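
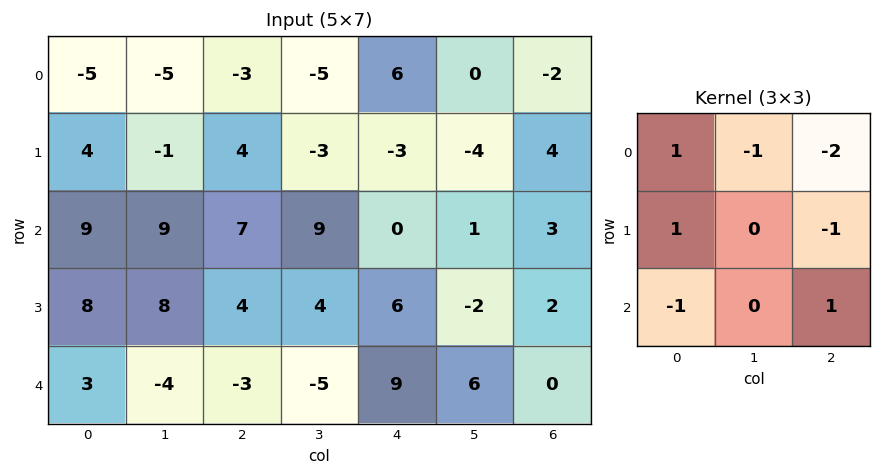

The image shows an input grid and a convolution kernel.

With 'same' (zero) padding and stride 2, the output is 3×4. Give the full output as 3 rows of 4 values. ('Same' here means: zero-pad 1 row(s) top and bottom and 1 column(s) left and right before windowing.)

Output[0,0]: The receptive field on the zero-padded input at this output position is [0 0 0 / 0 -5 -5 / 0 4 -1]. Elementwise product with the kernel and sum: 0·1 + 0·-1 + 0·-2 + 0·1 + -5·-1 + 0·-1 + -1·1.
Output[0,1]: The receptive field on the zero-padded input at this output position is [0 0 0 / -5 -3 -5 / -1 4 -3]. Elementwise product with the kernel and sum: 0·1 + 0·-1 + 0·-2 + -5·1 + -5·-1 + -1·-1 + -3·1.

4 -2 -6 4
-3 -3 10 -5
-20 -3 -9 2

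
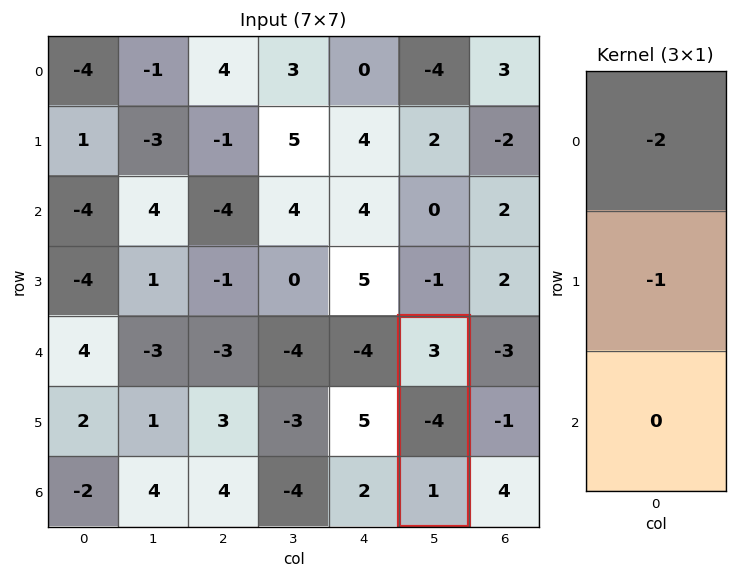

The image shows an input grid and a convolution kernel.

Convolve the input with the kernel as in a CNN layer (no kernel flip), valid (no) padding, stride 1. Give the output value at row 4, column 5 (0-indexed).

The receptive field on the input at this output position is [3 / -4 / 1]. Elementwise product with the kernel and sum: 3·-2 + -4·-1.

-2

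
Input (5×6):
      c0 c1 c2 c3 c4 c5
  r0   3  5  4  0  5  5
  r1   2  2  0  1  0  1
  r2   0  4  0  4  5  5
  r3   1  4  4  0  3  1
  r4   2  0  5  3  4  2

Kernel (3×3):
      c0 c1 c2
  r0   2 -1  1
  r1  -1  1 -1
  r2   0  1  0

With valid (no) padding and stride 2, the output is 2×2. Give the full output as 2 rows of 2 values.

Output[0,0]: The receptive field on the input at this output position is [3 5 4 / 2 2 0 / 0 4 0]. Elementwise product with the kernel and sum: 3·2 + 5·-1 + 4·1 + 2·-1 + 2·1 + 0·-1 + 4·1.
Output[0,1]: The receptive field on the input at this output position is [4 0 5 / 0 1 0 / 0 4 5]. Elementwise product with the kernel and sum: 4·2 + 0·-1 + 5·1 + 0·-1 + 1·1 + 0·-1 + 4·1.

9 18
-5 -3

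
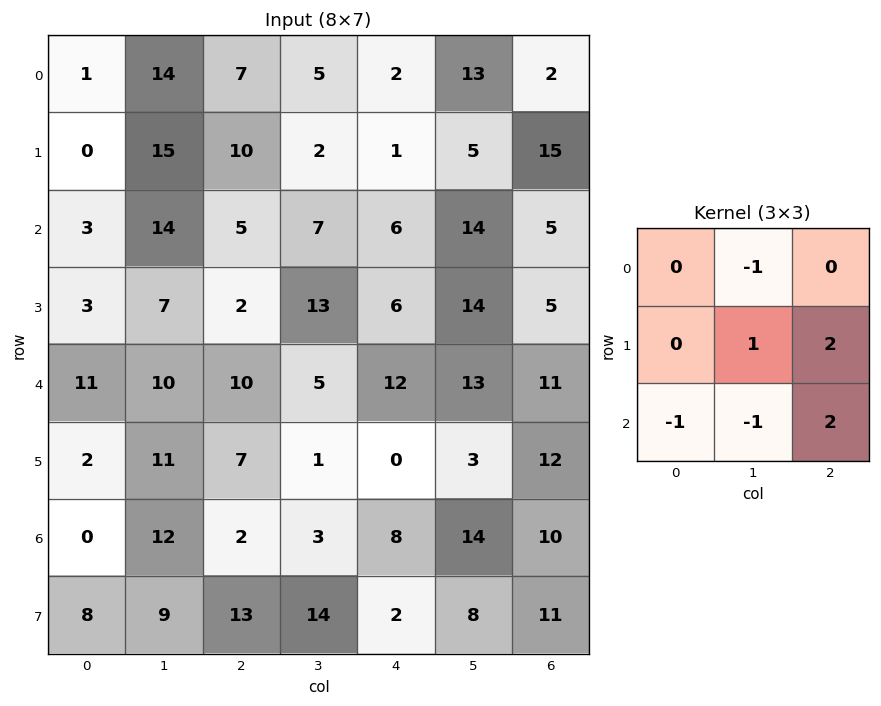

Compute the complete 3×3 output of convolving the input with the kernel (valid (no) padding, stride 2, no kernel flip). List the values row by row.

14 -1 12
-4 27 7
7 7 12

Output[0,0]: The receptive field on the input at this output position is [1 14 7 / 0 15 10 / 3 14 5]. Elementwise product with the kernel and sum: 14·-1 + 15·1 + 10·2 + 3·-1 + 14·-1 + 5·2.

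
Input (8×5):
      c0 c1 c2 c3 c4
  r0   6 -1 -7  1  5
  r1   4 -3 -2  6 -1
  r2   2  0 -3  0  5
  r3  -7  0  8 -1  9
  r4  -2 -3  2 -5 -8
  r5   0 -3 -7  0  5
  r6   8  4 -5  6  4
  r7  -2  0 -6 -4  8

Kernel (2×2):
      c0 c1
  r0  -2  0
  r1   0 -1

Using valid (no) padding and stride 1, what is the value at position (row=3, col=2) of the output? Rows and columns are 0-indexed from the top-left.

The receptive field on the input at this output position is [8 -1 / 2 -5]. Elementwise product with the kernel and sum: 8·-2 + -5·-1.

-11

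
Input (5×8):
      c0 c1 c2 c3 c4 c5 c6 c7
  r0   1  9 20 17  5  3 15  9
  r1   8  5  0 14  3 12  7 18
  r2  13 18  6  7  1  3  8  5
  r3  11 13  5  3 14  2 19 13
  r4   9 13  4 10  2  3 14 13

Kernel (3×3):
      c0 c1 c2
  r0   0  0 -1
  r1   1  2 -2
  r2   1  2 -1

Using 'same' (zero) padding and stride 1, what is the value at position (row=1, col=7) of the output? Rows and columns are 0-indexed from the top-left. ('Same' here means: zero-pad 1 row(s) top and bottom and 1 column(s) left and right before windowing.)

The receptive field on the zero-padded input at this output position is [15 9 0 / 7 18 0 / 8 5 0]. Elementwise product with the kernel and sum: 0·-1 + 7·1 + 18·2 + 0·-2 + 8·1 + 5·2 + 0·-1.

61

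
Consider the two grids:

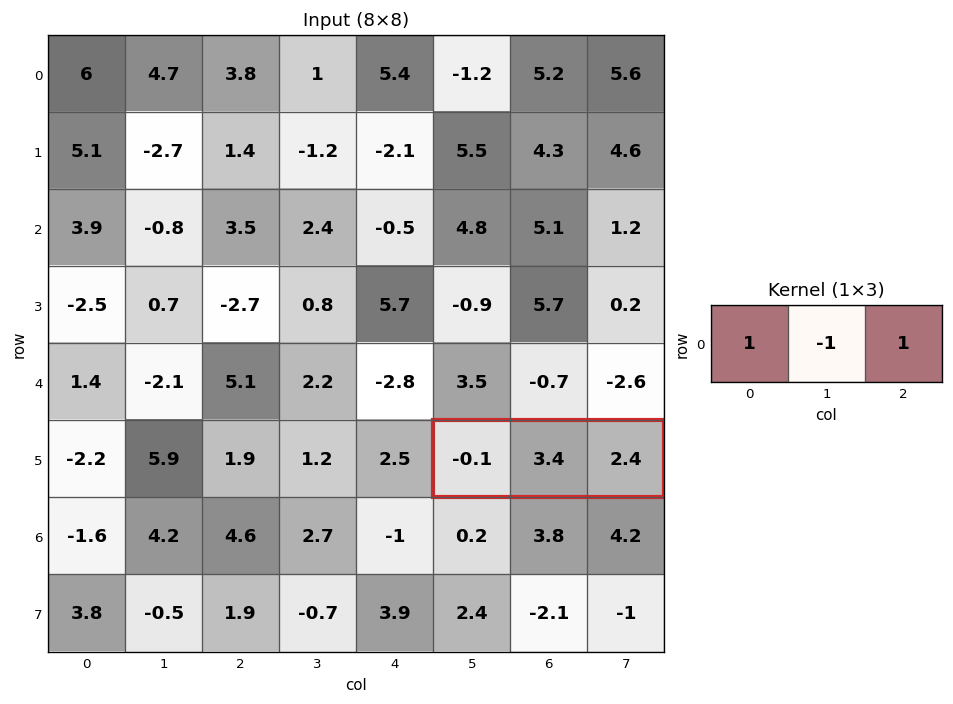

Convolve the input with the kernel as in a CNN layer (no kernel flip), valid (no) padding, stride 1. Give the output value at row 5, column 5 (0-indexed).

-1.1

The receptive field on the input at this output position is [-0.1 3.4 2.4]. Elementwise product with the kernel and sum: -0.1·1 + 3.4·-1 + 2.4·1.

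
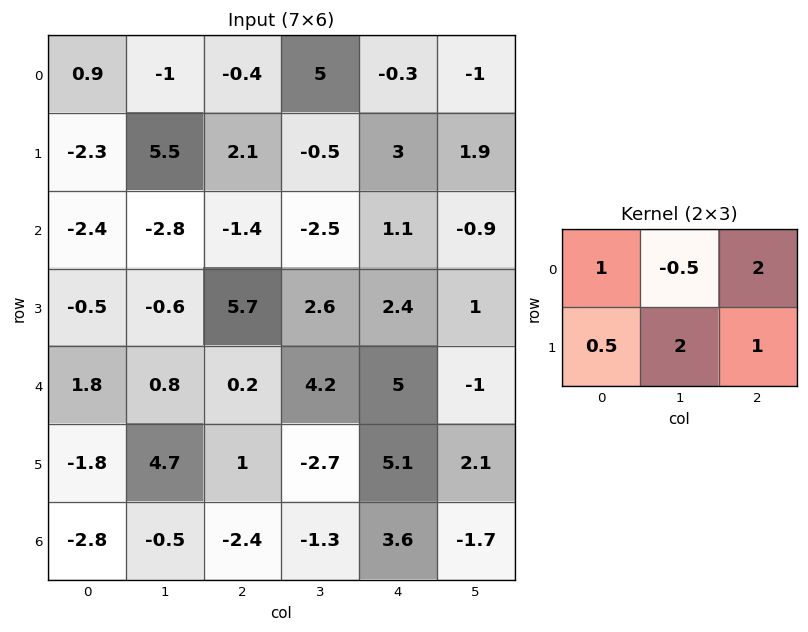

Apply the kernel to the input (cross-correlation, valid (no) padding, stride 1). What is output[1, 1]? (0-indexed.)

-3.25

The receptive field on the input at this output position is [5.5 2.1 -0.5 / -2.8 -1.4 -2.5]. Elementwise product with the kernel and sum: 5.5·1 + 2.1·-0.5 + -0.5·2 + -2.8·0.5 + -1.4·2 + -2.5·1.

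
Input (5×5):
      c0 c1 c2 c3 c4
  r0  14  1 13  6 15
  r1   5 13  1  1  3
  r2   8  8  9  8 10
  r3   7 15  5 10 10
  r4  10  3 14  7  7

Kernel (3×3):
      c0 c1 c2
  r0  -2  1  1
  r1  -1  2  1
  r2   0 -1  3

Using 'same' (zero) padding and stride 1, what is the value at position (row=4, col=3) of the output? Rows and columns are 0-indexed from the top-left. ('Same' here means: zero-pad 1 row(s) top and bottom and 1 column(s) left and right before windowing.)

17

The receptive field on the zero-padded input at this output position is [5 10 10 / 14 7 7 / 0 0 0]. Elementwise product with the kernel and sum: 5·-2 + 10·1 + 10·1 + 14·-1 + 7·2 + 7·1 + 0·-1 + 0·3.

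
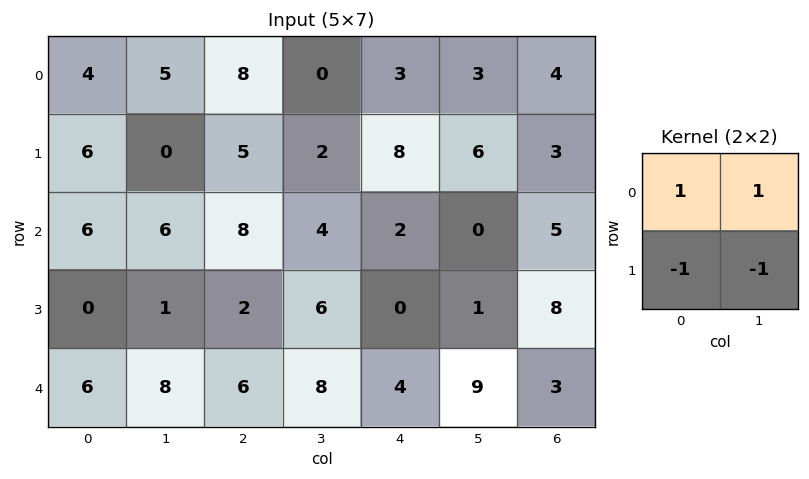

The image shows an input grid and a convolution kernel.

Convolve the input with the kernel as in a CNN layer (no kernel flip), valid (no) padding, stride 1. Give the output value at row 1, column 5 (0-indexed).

4

The receptive field on the input at this output position is [6 3 / 0 5]. Elementwise product with the kernel and sum: 6·1 + 3·1 + 0·-1 + 5·-1.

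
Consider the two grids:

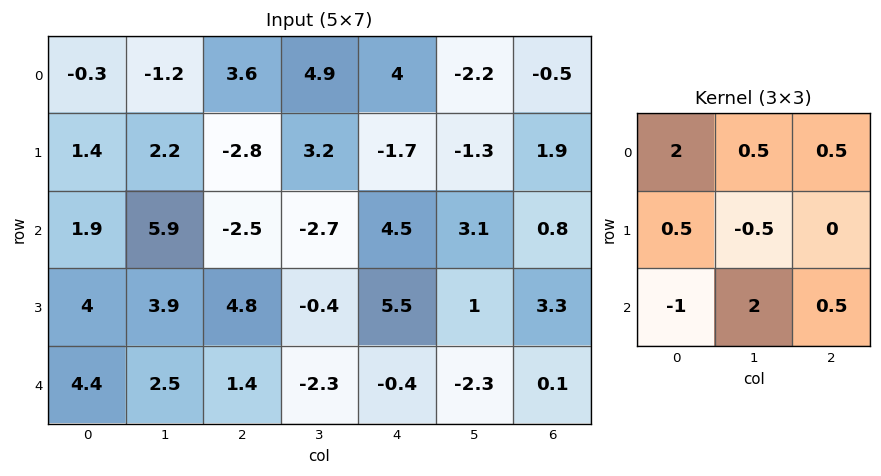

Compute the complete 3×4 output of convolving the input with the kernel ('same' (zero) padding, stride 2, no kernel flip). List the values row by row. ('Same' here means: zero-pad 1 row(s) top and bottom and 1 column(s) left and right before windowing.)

4.05 -8.6 -6.8 4.25
10.8 14.3 13.2 5.1
1.75 10.55 1.5 2.45

Output[0,0]: The receptive field on the zero-padded input at this output position is [0 0 0 / 0 -0.3 -1.2 / 0 1.4 2.2]. Elementwise product with the kernel and sum: 0·2 + 0·0.5 + 0·0.5 + 0·0.5 + -0.3·-0.5 + 0·-1 + 1.4·2 + 2.2·0.5.
Output[0,1]: The receptive field on the zero-padded input at this output position is [0 0 0 / -1.2 3.6 4.9 / 2.2 -2.8 3.2]. Elementwise product with the kernel and sum: 0·2 + 0·0.5 + 0·0.5 + -1.2·0.5 + 3.6·-0.5 + 2.2·-1 + -2.8·2 + 3.2·0.5.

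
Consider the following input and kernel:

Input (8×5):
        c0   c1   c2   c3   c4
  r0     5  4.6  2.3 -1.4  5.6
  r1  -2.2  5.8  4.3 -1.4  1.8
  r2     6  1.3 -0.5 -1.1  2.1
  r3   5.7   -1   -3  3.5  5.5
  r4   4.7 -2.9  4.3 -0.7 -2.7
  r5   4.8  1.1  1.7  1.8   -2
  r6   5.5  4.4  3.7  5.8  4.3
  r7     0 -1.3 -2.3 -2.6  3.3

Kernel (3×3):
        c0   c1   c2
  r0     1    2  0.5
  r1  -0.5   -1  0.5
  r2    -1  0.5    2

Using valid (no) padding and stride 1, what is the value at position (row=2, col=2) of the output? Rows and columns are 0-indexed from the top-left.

-10.95

The receptive field on the input at this output position is [-0.5 -1.1 2.1 / -3 3.5 5.5 / 4.3 -0.7 -2.7]. Elementwise product with the kernel and sum: -0.5·1 + -1.1·2 + 2.1·0.5 + -3·-0.5 + 3.5·-1 + 5.5·0.5 + 4.3·-1 + -0.7·0.5 + -2.7·2.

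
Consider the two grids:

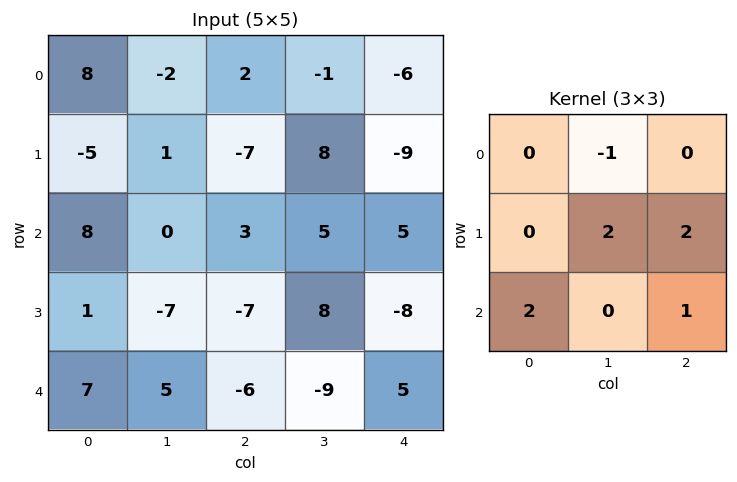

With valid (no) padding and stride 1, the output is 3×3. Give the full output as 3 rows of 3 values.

Output[0,0]: The receptive field on the input at this output position is [8 -2 2 / -5 1 -7 / 8 0 3]. Elementwise product with the kernel and sum: -2·-1 + 1·2 + -7·2 + 8·2 + 3·1.
Output[0,1]: The receptive field on the input at this output position is [-2 2 -1 / 1 -7 8 / 0 3 5]. Elementwise product with the kernel and sum: 2·-1 + -7·2 + 8·2 + 0·2 + 5·1.

9 5 10
0 17 -10
-20 0 -12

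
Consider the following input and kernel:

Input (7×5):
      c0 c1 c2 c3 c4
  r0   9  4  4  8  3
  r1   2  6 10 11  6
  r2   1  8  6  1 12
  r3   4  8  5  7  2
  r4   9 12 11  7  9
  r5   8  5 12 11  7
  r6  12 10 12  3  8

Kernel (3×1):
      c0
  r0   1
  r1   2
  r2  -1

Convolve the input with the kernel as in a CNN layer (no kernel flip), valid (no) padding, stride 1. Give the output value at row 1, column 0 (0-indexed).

0

The receptive field on the input at this output position is [2 / 1 / 4]. Elementwise product with the kernel and sum: 2·1 + 1·2 + 4·-1.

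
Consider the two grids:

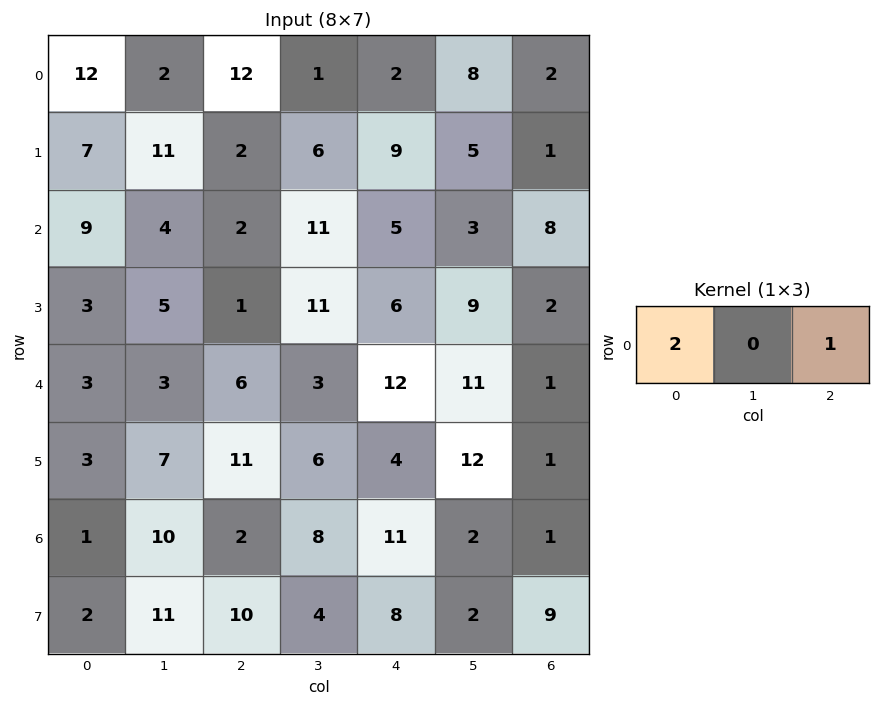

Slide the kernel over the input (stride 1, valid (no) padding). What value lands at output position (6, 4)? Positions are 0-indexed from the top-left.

The receptive field on the input at this output position is [11 2 1]. Elementwise product with the kernel and sum: 11·2 + 1·1.

23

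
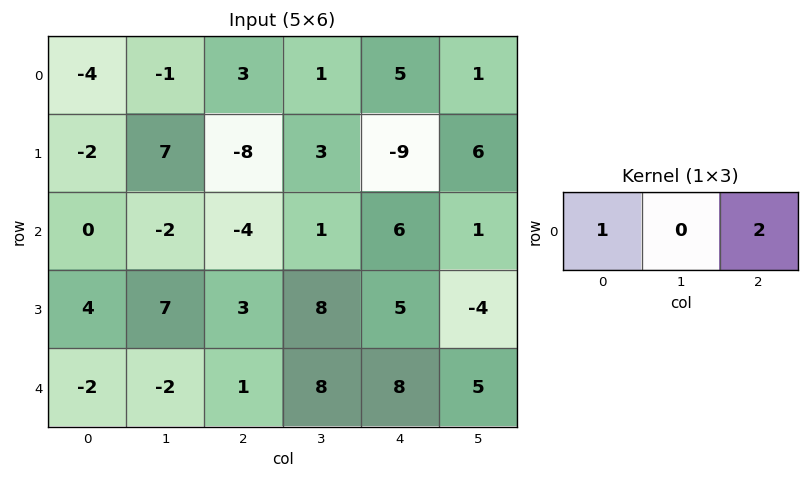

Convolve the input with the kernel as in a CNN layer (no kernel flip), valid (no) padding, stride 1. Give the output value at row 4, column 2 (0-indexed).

The receptive field on the input at this output position is [1 8 8]. Elementwise product with the kernel and sum: 1·1 + 8·2.

17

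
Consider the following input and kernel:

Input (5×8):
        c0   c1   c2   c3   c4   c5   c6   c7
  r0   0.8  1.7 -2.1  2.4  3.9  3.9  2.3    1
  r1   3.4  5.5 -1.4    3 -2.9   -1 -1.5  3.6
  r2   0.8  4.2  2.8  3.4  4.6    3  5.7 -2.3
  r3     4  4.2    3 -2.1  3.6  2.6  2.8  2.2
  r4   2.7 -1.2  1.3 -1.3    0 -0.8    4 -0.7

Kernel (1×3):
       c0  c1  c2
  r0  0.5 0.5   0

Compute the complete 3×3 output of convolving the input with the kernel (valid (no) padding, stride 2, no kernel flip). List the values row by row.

1.25 0.15 3.9
2.5 3.1 3.8
0.75 0 -0.4

Output[0,0]: The receptive field on the input at this output position is [0.8 1.7 -2.1]. Elementwise product with the kernel and sum: 0.8·0.5 + 1.7·0.5.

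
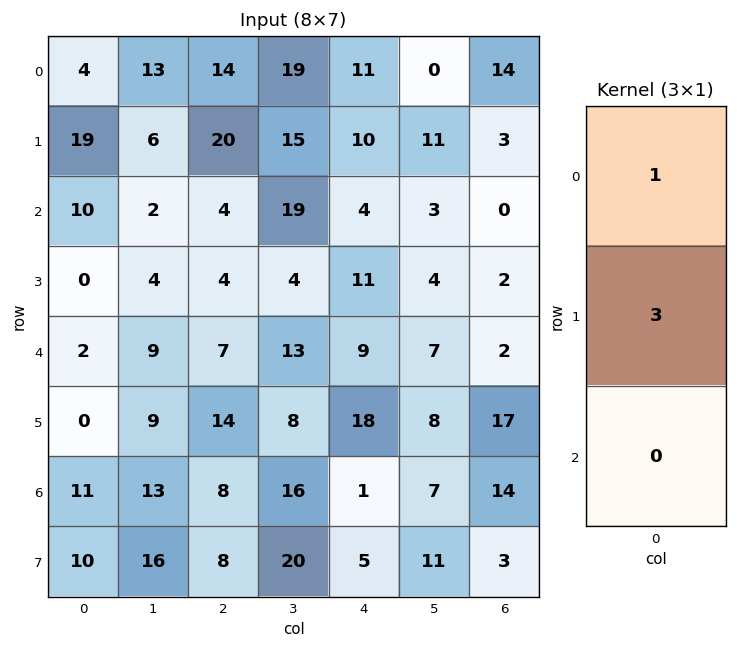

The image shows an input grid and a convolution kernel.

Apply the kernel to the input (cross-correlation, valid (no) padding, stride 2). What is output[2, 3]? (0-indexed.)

The receptive field on the input at this output position is [2 / 17 / 14]. Elementwise product with the kernel and sum: 2·1 + 17·3.

53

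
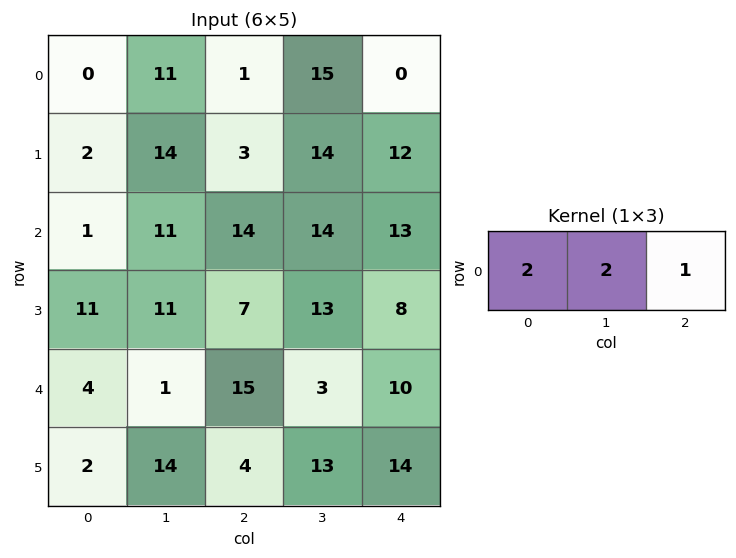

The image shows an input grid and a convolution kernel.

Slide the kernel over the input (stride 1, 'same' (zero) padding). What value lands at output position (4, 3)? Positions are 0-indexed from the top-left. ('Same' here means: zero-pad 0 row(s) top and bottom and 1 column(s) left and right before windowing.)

46

The receptive field on the zero-padded input at this output position is [15 3 10]. Elementwise product with the kernel and sum: 15·2 + 3·2 + 10·1.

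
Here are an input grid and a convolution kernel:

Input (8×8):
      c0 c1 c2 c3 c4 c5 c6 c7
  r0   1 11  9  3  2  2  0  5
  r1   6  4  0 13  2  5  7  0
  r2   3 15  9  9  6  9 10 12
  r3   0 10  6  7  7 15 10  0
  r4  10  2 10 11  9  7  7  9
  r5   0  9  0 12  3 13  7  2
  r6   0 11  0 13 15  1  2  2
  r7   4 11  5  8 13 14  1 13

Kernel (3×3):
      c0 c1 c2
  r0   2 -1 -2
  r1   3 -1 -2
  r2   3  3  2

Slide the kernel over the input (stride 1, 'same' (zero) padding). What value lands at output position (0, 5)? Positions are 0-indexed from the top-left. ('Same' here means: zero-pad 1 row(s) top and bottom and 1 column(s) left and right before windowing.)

The receptive field on the zero-padded input at this output position is [0 0 0 / 2 2 0 / 2 5 7]. Elementwise product with the kernel and sum: 0·2 + 0·-1 + 0·-2 + 2·3 + 2·-1 + 0·-2 + 2·3 + 5·3 + 7·2.

39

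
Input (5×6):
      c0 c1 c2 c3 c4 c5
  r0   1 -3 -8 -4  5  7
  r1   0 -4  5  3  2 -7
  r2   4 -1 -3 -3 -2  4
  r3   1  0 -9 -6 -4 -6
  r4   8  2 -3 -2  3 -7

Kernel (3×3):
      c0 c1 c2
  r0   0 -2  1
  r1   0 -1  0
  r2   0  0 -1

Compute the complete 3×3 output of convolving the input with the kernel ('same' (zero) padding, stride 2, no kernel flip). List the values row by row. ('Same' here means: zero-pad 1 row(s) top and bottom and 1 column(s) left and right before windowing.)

3 5 2
-8 2 -3
-10 15 -1

Output[0,0]: The receptive field on the zero-padded input at this output position is [0 0 0 / 0 1 -3 / 0 0 -4]. Elementwise product with the kernel and sum: 0·-2 + 0·1 + 1·-1 + -4·-1.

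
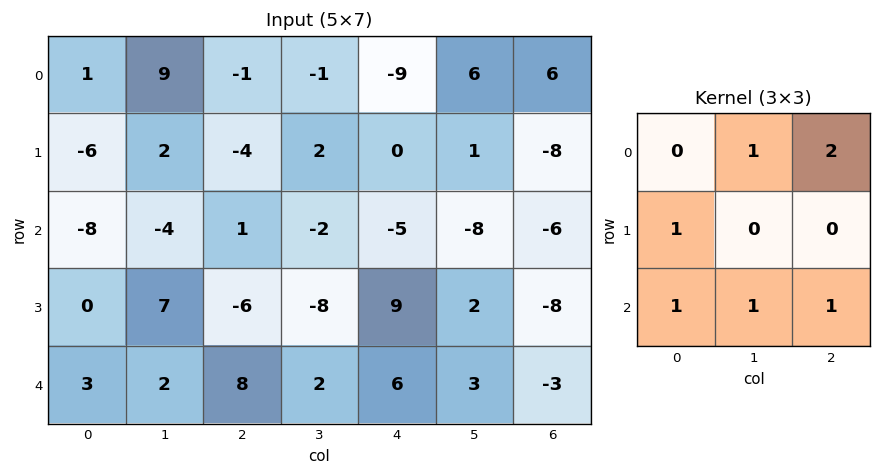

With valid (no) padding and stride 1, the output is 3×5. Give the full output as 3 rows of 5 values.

-10 -6 -29 -10 -1
-13 -11 -2 3 -17
11 16 -2 -18 -5

Output[0,0]: The receptive field on the input at this output position is [1 9 -1 / -6 2 -4 / -8 -4 1]. Elementwise product with the kernel and sum: 9·1 + -1·2 + -6·1 + -8·1 + -4·1 + 1·1.
Output[0,1]: The receptive field on the input at this output position is [9 -1 -1 / 2 -4 2 / -4 1 -2]. Elementwise product with the kernel and sum: -1·1 + -1·2 + 2·1 + -4·1 + 1·1 + -2·1.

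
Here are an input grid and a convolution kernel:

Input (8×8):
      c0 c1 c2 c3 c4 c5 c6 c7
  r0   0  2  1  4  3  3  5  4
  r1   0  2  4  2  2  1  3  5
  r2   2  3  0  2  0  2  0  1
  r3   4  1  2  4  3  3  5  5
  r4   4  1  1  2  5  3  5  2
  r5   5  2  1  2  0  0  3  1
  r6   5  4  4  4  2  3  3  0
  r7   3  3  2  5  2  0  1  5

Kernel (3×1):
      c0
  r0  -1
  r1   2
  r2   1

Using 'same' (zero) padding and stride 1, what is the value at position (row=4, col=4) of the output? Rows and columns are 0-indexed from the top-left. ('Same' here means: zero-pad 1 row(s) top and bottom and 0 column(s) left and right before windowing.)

The receptive field on the zero-padded input at this output position is [3 / 5 / 0]. Elementwise product with the kernel and sum: 3·-1 + 5·2 + 0·1.

7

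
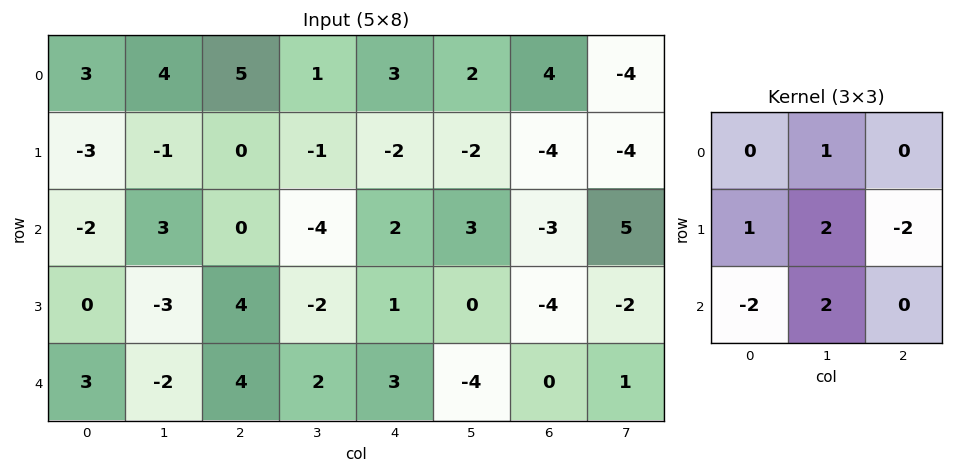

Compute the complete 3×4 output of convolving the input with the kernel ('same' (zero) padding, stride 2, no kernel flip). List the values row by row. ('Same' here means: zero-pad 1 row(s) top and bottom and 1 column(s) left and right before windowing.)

Output[0,0]: The receptive field on the zero-padded input at this output position is [0 0 0 / 0 3 4 / 0 -3 -1]. Elementwise product with the kernel and sum: 0·1 + 0·1 + 3·2 + 4·-2 + 0·-2 + -3·2.

-8 14 1 14
-13 25 -2 -25
10 6 17 -10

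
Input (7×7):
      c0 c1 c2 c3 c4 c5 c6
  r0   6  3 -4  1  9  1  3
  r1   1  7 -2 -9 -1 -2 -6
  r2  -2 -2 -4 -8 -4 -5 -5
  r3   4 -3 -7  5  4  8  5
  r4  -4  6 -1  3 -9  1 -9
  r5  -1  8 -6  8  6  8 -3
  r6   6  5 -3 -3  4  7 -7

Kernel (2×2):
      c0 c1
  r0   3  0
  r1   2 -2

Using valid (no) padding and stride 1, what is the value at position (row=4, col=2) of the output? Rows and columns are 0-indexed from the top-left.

-31

The receptive field on the input at this output position is [-1 3 / -6 8]. Elementwise product with the kernel and sum: -1·3 + -6·2 + 8·-2.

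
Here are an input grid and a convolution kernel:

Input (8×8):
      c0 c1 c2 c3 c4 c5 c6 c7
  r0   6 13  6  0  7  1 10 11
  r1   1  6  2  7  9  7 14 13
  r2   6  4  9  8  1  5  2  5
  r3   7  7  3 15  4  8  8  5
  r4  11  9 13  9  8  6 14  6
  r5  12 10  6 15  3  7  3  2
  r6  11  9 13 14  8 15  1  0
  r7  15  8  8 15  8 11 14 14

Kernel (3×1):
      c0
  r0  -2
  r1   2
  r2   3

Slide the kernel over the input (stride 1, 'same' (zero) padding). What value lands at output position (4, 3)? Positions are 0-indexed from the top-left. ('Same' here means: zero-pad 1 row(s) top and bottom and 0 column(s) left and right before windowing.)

The receptive field on the zero-padded input at this output position is [15 / 9 / 15]. Elementwise product with the kernel and sum: 15·-2 + 9·2 + 15·3.

33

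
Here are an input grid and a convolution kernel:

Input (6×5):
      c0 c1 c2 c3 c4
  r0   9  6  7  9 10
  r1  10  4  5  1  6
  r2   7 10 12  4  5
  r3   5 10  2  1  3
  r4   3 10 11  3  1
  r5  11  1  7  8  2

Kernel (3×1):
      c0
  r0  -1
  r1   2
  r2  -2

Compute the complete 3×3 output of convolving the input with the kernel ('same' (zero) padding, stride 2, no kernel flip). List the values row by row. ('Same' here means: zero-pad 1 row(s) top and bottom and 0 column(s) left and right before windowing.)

-2 4 8
-6 15 -2
-21 6 -5

Output[0,0]: The receptive field on the zero-padded input at this output position is [0 / 9 / 10]. Elementwise product with the kernel and sum: 0·-1 + 9·2 + 10·-2.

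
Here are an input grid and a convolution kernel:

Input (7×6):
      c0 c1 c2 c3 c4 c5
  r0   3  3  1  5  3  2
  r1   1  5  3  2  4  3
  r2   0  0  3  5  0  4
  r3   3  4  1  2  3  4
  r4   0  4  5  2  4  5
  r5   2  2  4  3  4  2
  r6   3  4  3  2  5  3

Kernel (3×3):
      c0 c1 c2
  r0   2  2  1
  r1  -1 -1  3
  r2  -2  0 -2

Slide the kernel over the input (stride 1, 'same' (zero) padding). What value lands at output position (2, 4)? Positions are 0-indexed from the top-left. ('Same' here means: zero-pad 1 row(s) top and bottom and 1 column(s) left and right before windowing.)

The receptive field on the zero-padded input at this output position is [2 4 3 / 5 0 4 / 2 3 4]. Elementwise product with the kernel and sum: 2·2 + 4·2 + 3·1 + 5·-1 + 0·-1 + 4·3 + 2·-2 + 4·-2.

10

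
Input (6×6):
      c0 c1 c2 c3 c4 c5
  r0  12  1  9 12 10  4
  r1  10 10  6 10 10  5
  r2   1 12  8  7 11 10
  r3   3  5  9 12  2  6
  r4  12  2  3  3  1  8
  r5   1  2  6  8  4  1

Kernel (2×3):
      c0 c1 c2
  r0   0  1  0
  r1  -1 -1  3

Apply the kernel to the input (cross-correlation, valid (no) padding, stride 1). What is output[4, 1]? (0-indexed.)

The receptive field on the input at this output position is [2 3 3 / 2 6 8]. Elementwise product with the kernel and sum: 3·1 + 2·-1 + 6·-1 + 8·3.

19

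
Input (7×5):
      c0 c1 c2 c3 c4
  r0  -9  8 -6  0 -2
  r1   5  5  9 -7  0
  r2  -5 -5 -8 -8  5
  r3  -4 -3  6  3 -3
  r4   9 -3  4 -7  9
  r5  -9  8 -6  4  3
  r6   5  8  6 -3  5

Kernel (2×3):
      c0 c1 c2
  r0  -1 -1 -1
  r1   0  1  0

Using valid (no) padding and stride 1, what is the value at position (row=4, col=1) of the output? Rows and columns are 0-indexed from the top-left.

The receptive field on the input at this output position is [-3 4 -7 / 8 -6 4]. Elementwise product with the kernel and sum: -3·-1 + 4·-1 + -7·-1 + -6·1.

0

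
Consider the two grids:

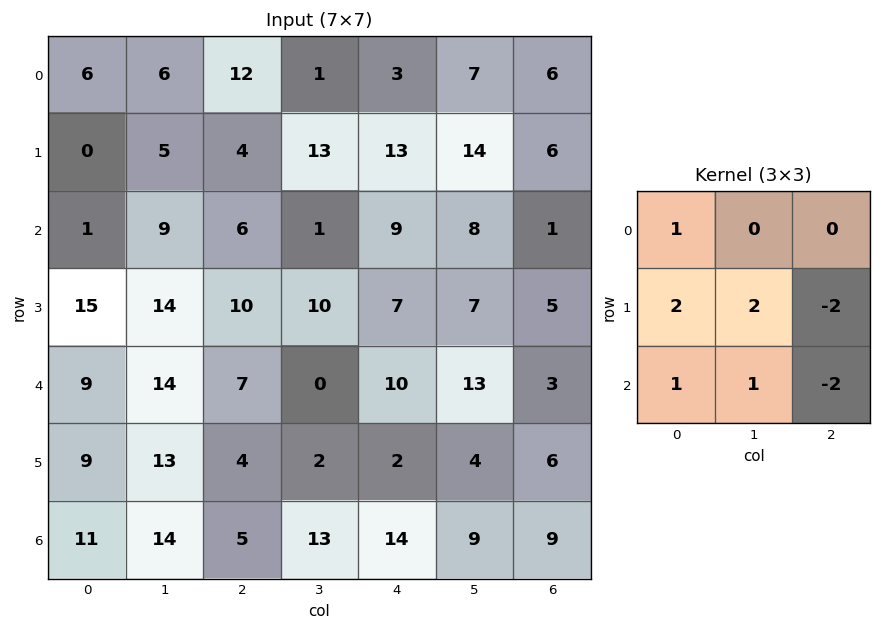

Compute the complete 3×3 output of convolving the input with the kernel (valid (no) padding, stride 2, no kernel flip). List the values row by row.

6 9 60
48 19 44
60 5 15

Output[0,0]: The receptive field on the input at this output position is [6 6 12 / 0 5 4 / 1 9 6]. Elementwise product with the kernel and sum: 6·1 + 0·2 + 5·2 + 4·-2 + 1·1 + 9·1 + 6·-2.
Output[0,1]: The receptive field on the input at this output position is [12 1 3 / 4 13 13 / 6 1 9]. Elementwise product with the kernel and sum: 12·1 + 4·2 + 13·2 + 13·-2 + 6·1 + 1·1 + 9·-2.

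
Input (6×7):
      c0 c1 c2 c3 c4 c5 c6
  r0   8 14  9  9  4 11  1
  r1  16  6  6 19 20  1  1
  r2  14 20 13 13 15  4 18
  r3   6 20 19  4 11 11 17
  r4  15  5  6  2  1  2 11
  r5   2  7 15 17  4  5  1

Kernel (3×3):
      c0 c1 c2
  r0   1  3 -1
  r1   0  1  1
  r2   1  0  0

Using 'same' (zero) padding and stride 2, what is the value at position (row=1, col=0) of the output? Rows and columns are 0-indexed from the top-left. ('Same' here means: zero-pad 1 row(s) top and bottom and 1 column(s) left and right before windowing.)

The receptive field on the zero-padded input at this output position is [0 16 6 / 0 14 20 / 0 6 20]. Elementwise product with the kernel and sum: 0·1 + 16·3 + 6·-1 + 14·1 + 20·1 + 0·1.

76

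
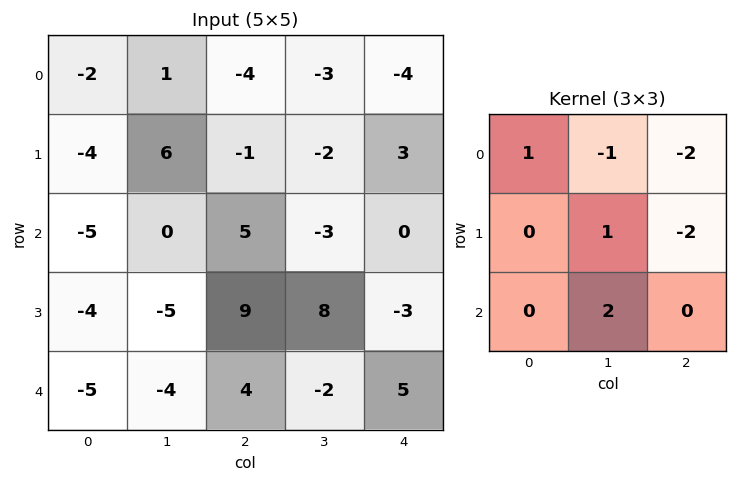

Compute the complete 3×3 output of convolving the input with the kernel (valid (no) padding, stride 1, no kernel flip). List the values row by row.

Output[0,0]: The receptive field on the input at this output position is [-2 1 -4 / -4 6 -1 / -5 0 5]. Elementwise product with the kernel and sum: -2·1 + 1·-1 + -4·-2 + 6·1 + -1·-2 + 0·2.

13 24 -7
-28 40 8
-46 2 18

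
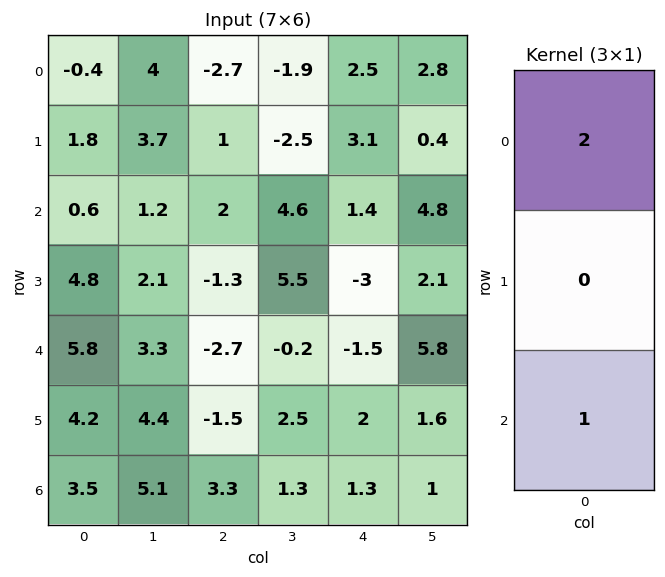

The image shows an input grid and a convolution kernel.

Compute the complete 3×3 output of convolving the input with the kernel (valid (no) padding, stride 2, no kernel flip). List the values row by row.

-0.2 -3.4 6.4
7 1.3 1.3
15.1 -2.1 -1.7

Output[0,0]: The receptive field on the input at this output position is [-0.4 / 1.8 / 0.6]. Elementwise product with the kernel and sum: -0.4·2 + 0.6·1.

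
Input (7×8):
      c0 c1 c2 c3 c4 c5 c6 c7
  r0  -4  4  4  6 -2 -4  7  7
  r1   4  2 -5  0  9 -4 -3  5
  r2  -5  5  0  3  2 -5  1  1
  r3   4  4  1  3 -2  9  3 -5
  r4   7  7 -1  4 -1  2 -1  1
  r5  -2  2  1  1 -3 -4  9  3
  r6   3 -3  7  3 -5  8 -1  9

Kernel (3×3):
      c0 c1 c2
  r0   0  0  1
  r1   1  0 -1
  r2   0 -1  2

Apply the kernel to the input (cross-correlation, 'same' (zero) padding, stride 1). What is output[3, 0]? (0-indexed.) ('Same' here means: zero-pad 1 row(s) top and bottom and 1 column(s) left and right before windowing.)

8

The receptive field on the zero-padded input at this output position is [0 -5 5 / 0 4 4 / 0 7 7]. Elementwise product with the kernel and sum: 5·1 + 0·1 + 4·-1 + 7·-1 + 7·2.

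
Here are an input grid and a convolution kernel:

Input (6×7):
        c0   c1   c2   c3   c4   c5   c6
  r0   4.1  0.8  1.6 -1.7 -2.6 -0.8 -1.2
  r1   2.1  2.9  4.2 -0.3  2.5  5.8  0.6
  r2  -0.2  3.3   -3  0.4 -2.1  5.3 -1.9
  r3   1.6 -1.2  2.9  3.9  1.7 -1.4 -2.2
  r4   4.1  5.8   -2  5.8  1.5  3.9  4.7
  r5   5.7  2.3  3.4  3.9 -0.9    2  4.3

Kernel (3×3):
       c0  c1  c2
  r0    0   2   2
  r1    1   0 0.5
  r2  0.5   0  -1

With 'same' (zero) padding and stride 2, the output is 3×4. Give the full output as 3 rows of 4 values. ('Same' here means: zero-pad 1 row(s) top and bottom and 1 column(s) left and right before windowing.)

-2.5 1.7 -8.05 2.1
12.85 6.8 23 5.8
1.4 19.55 8.3 0.5

Output[0,0]: The receptive field on the zero-padded input at this output position is [0 0 0 / 0 4.1 0.8 / 0 2.1 2.9]. Elementwise product with the kernel and sum: 0·2 + 0·2 + 0·1 + 0.8·0.5 + 0·0.5 + 2.9·-1.
Output[0,1]: The receptive field on the zero-padded input at this output position is [0 0 0 / 0.8 1.6 -1.7 / 2.9 4.2 -0.3]. Elementwise product with the kernel and sum: 0·2 + 0·2 + 0.8·1 + -1.7·0.5 + 2.9·0.5 + -0.3·-1.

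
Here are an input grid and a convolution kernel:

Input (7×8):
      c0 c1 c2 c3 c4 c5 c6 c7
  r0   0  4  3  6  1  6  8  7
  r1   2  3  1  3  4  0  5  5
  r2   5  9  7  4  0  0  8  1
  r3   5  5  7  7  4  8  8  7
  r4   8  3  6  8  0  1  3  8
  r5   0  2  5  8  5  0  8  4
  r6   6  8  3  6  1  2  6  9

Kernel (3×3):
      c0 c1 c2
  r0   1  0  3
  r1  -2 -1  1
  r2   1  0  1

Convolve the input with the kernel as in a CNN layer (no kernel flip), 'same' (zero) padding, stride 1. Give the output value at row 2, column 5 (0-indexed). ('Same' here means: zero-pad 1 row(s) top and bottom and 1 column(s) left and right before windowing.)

The receptive field on the zero-padded input at this output position is [4 0 5 / 0 0 8 / 4 8 8]. Elementwise product with the kernel and sum: 4·1 + 5·3 + 0·-2 + 0·-1 + 8·1 + 4·1 + 8·1.

39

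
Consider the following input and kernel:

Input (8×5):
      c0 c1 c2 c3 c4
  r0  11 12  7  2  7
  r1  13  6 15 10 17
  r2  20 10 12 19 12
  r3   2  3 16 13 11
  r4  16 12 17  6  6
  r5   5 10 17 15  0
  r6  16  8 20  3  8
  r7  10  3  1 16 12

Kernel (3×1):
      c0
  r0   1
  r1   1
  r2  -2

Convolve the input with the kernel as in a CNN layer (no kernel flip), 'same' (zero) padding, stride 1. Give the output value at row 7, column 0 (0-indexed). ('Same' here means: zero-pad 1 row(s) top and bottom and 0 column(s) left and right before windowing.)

The receptive field on the zero-padded input at this output position is [16 / 10 / 0]. Elementwise product with the kernel and sum: 16·1 + 10·1 + 0·-2.

26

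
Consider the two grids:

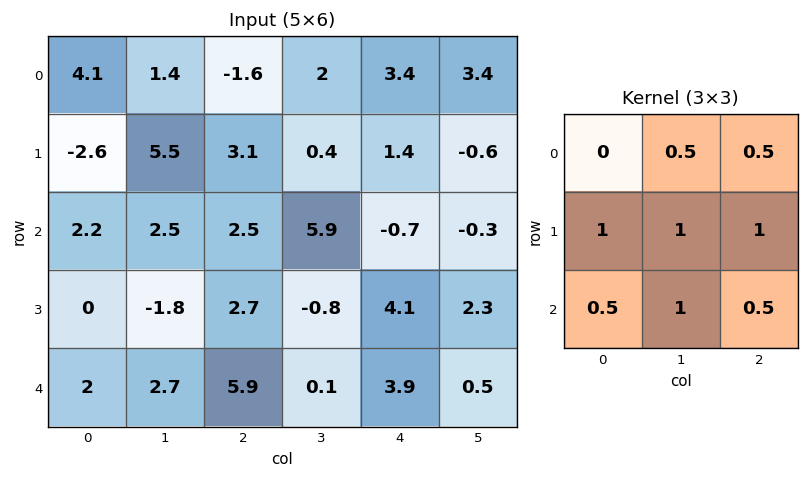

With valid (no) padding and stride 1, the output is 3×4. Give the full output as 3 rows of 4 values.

Output[0,0]: The receptive field on the input at this output position is [4.1 1.4 -1.6 / -2.6 5.5 3.1 / 2.2 2.5 2.5]. Elementwise product with the kernel and sum: 1.4·0.5 + -1.6·0.5 + -2.6·1 + 5.5·1 + 3.1·1 + 2.2·0.5 + 2.5·1 + 2.5·0.5.
Output[0,1]: The receptive field on the input at this output position is [1.4 -1.6 2 / 5.5 3.1 0.4 / 2.5 2.5 5.9]. Elementwise product with the kernel and sum: -1.6·0.5 + 2·0.5 + 5.5·1 + 3.1·1 + 0.4·1 + 2.5·0.5 + 2.5·1 + 5.9·0.5.

10.75 15.9 14.4 6.7
11.05 14.05 11.2 10.15
10.05 11.6 13.6 9.3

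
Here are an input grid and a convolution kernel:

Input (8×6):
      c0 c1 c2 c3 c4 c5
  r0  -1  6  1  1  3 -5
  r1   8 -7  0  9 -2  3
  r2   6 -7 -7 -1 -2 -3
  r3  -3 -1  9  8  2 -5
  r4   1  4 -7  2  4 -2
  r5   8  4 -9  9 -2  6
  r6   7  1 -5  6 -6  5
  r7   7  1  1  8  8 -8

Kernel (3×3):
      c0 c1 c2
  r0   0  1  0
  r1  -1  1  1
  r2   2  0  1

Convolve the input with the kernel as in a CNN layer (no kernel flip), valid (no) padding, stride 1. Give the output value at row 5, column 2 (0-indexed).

The receptive field on the input at this output position is [-9 9 -2 / -5 6 -6 / 1 8 8]. Elementwise product with the kernel and sum: 9·1 + -5·-1 + 6·1 + -6·1 + 1·2 + 8·1.

24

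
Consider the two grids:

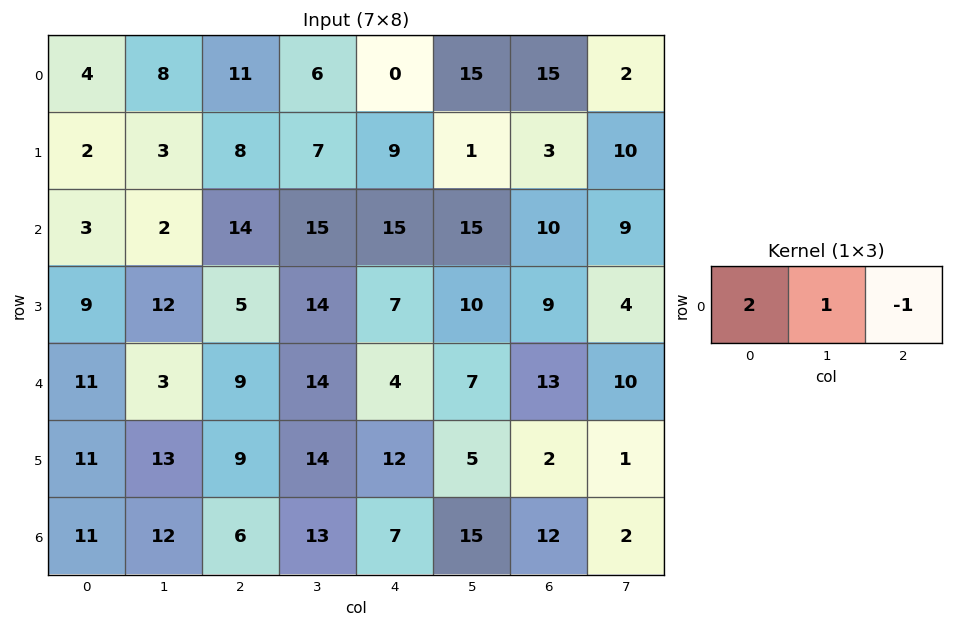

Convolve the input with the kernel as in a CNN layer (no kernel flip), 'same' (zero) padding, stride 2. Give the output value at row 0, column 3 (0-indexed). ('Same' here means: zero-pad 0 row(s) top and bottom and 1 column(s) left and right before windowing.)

43

The receptive field on the zero-padded input at this output position is [15 15 2]. Elementwise product with the kernel and sum: 15·2 + 15·1 + 2·-1.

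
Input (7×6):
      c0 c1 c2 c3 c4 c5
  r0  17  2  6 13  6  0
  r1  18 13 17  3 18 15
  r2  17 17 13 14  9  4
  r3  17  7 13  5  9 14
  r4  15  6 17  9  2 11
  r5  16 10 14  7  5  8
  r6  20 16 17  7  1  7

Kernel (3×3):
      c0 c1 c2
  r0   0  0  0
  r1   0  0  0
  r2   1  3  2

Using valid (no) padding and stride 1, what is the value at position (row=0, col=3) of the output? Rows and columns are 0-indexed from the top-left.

49

The receptive field on the input at this output position is [13 6 0 / 3 18 15 / 14 9 4]. Elementwise product with the kernel and sum: 14·1 + 9·3 + 4·2.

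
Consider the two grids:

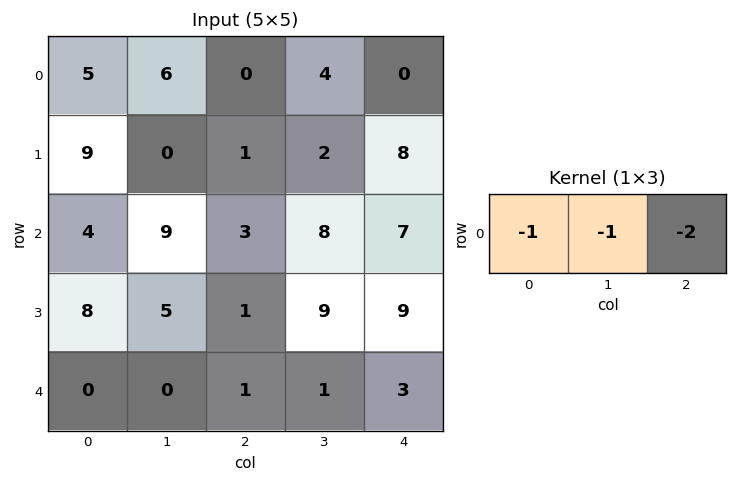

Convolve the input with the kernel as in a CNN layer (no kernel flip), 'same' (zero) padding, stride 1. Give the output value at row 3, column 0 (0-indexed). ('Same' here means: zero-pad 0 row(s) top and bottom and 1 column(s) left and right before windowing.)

The receptive field on the zero-padded input at this output position is [0 8 5]. Elementwise product with the kernel and sum: 0·-1 + 8·-1 + 5·-2.

-18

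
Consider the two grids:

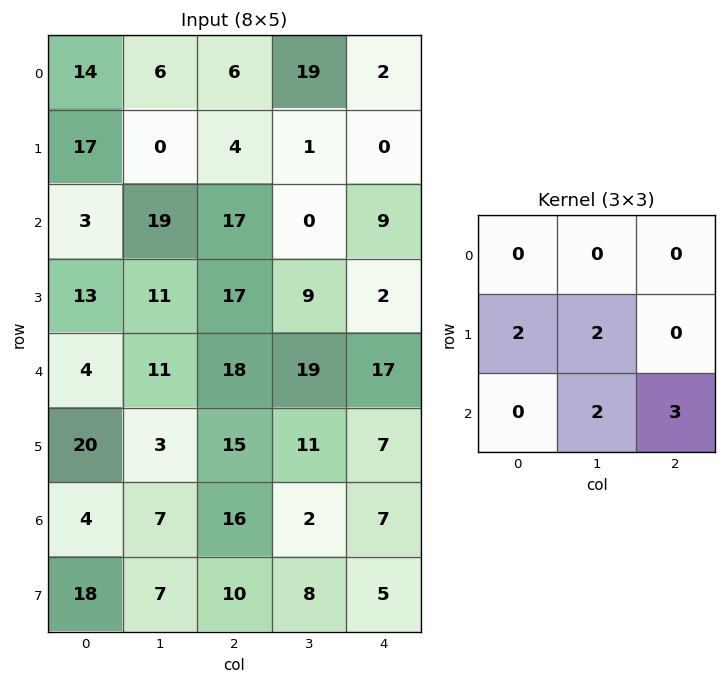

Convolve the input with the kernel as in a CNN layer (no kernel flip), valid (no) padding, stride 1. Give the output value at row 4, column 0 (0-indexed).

108

The receptive field on the input at this output position is [4 11 18 / 20 3 15 / 4 7 16]. Elementwise product with the kernel and sum: 20·2 + 3·2 + 7·2 + 16·3.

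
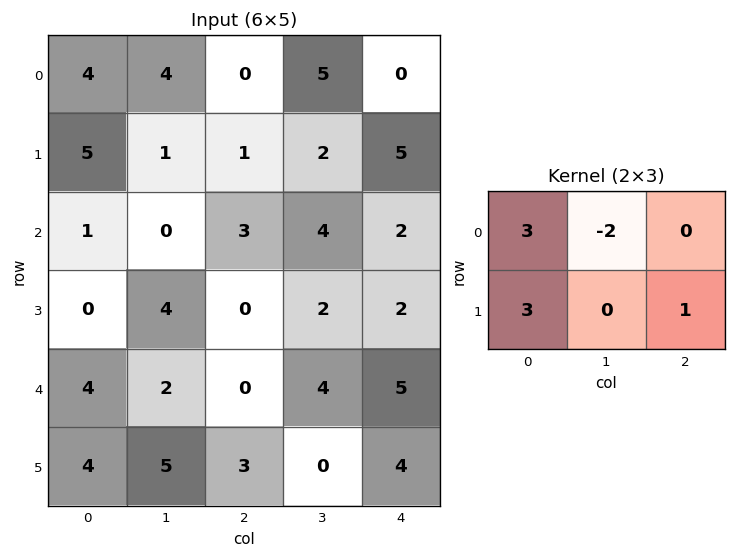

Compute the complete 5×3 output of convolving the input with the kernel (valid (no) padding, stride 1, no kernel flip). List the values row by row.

20 17 -2
19 5 10
3 8 3
4 22 1
23 21 5

Output[0,0]: The receptive field on the input at this output position is [4 4 0 / 5 1 1]. Elementwise product with the kernel and sum: 4·3 + 4·-2 + 5·3 + 1·1.
Output[0,1]: The receptive field on the input at this output position is [4 0 5 / 1 1 2]. Elementwise product with the kernel and sum: 4·3 + 0·-2 + 1·3 + 2·1.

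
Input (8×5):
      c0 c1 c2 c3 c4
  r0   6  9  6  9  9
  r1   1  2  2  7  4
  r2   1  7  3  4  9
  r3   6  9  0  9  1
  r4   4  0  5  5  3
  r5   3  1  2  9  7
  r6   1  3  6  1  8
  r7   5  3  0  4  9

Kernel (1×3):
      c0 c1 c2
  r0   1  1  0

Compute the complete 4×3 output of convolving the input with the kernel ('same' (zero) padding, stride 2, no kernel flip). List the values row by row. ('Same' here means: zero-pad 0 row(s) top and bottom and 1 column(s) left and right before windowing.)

6 15 18
1 10 13
4 5 8
1 9 9

Output[0,0]: The receptive field on the zero-padded input at this output position is [0 6 9]. Elementwise product with the kernel and sum: 0·1 + 6·1.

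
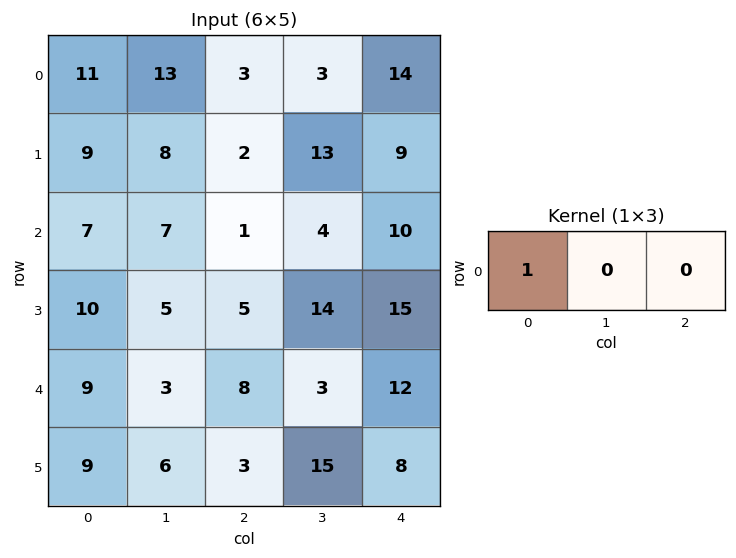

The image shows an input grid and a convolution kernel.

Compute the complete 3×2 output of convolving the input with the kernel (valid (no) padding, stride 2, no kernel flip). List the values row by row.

11 3
7 1
9 8

Output[0,0]: The receptive field on the input at this output position is [11 13 3]. Elementwise product with the kernel and sum: 11·1.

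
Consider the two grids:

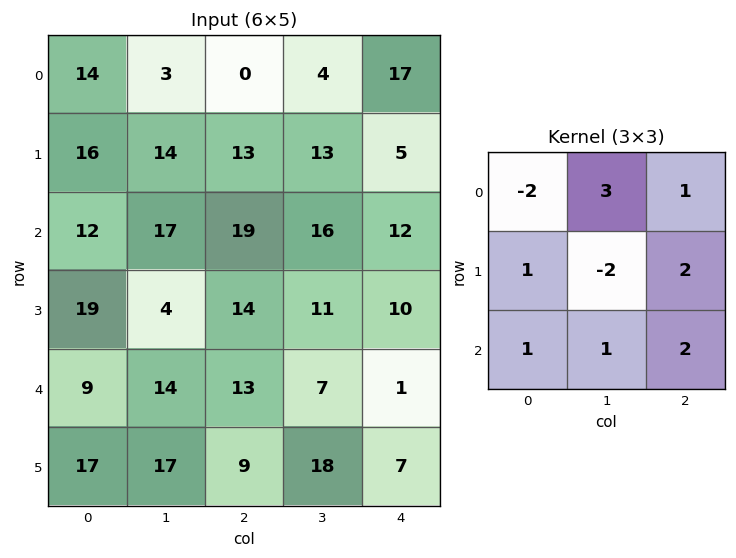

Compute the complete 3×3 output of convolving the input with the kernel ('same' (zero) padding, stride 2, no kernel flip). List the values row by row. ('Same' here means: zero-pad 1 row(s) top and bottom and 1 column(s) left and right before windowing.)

22 64 -12
99 75 2
122 109 38

Output[0,0]: The receptive field on the zero-padded input at this output position is [0 0 0 / 0 14 3 / 0 16 14]. Elementwise product with the kernel and sum: 0·-2 + 0·3 + 0·1 + 0·1 + 14·-2 + 3·2 + 0·1 + 16·1 + 14·2.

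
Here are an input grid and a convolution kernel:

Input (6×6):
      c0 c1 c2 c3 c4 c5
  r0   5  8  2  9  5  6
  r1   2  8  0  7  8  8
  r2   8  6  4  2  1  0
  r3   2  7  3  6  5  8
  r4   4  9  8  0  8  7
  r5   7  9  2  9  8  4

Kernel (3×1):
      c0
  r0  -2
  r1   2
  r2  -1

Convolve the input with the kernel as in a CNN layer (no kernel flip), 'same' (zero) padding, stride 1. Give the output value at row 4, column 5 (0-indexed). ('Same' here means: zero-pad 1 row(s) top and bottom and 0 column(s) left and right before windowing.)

-6

The receptive field on the zero-padded input at this output position is [8 / 7 / 4]. Elementwise product with the kernel and sum: 8·-2 + 7·2 + 4·-1.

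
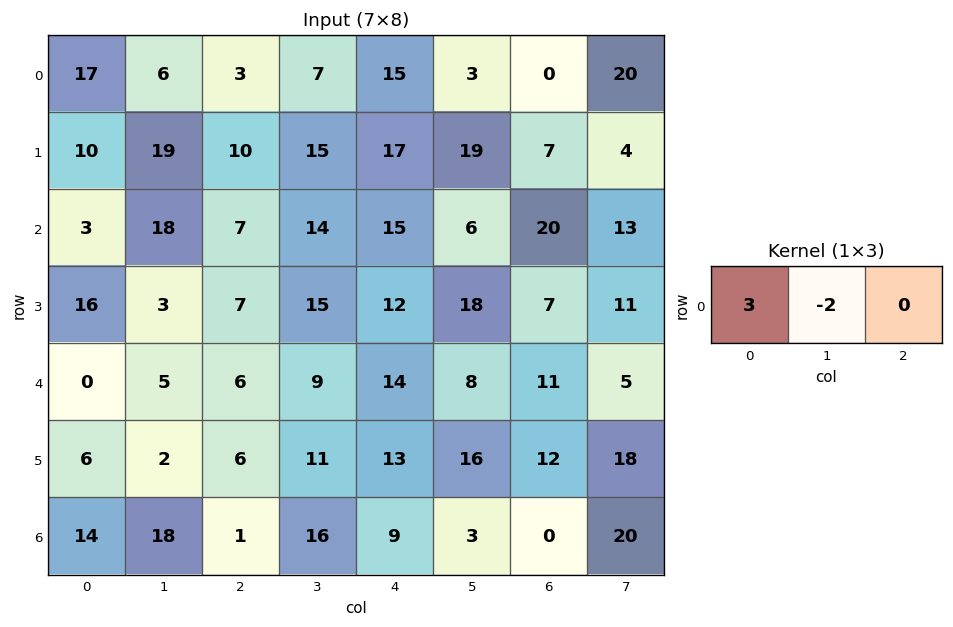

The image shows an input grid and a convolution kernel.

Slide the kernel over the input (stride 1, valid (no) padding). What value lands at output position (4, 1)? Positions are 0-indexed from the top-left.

The receptive field on the input at this output position is [5 6 9]. Elementwise product with the kernel and sum: 5·3 + 6·-2.

3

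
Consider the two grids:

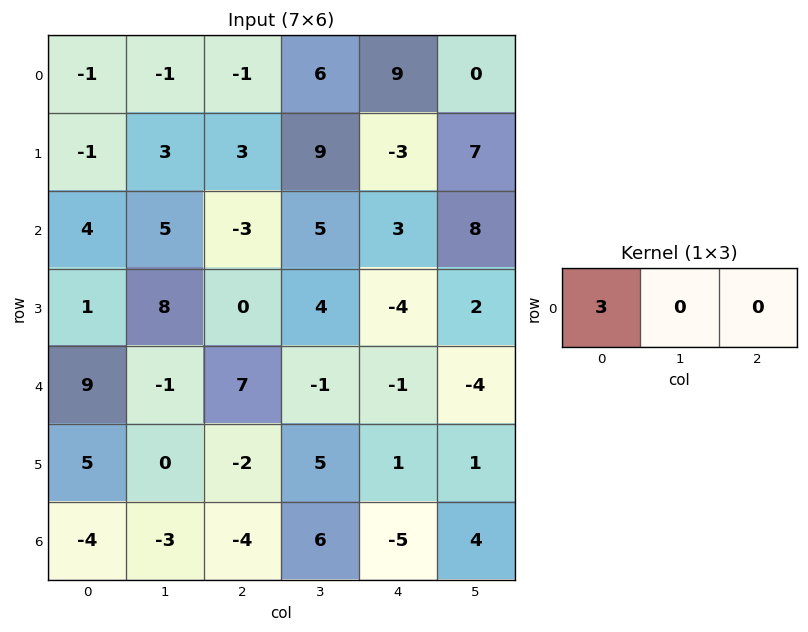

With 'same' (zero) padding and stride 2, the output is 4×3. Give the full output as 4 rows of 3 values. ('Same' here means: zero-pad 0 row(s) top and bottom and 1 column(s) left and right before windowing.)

Output[0,0]: The receptive field on the zero-padded input at this output position is [0 -1 -1]. Elementwise product with the kernel and sum: 0·3.

0 -3 18
0 15 15
0 -3 -3
0 -9 18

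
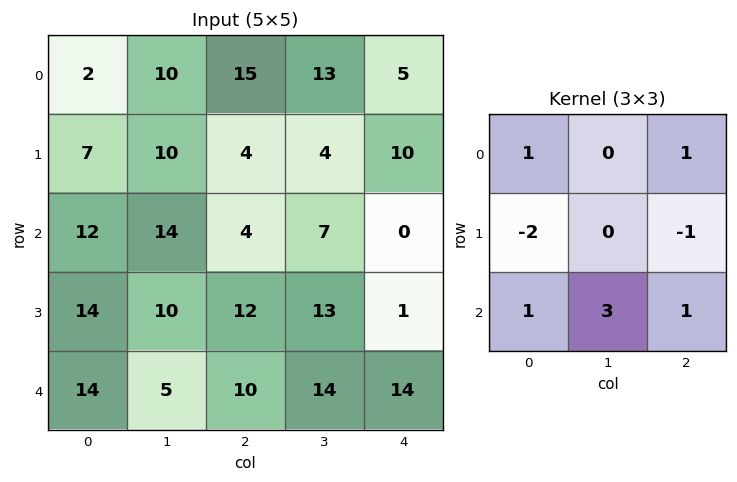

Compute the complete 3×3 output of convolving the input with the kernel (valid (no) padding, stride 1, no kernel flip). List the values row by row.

Output[0,0]: The receptive field on the input at this output position is [2 10 15 / 7 10 4 / 12 14 4]. Elementwise product with the kernel and sum: 2·1 + 15·1 + 7·-2 + 4·-1 + 12·1 + 14·3 + 4·1.
Output[0,1]: The receptive field on the input at this output position is [10 15 13 / 10 4 4 / 14 4 7]. Elementwise product with the kernel and sum: 10·1 + 13·1 + 10·-2 + 4·-1 + 14·1 + 4·3 + 7·1.

57 32 27
39 38 58
15 37 45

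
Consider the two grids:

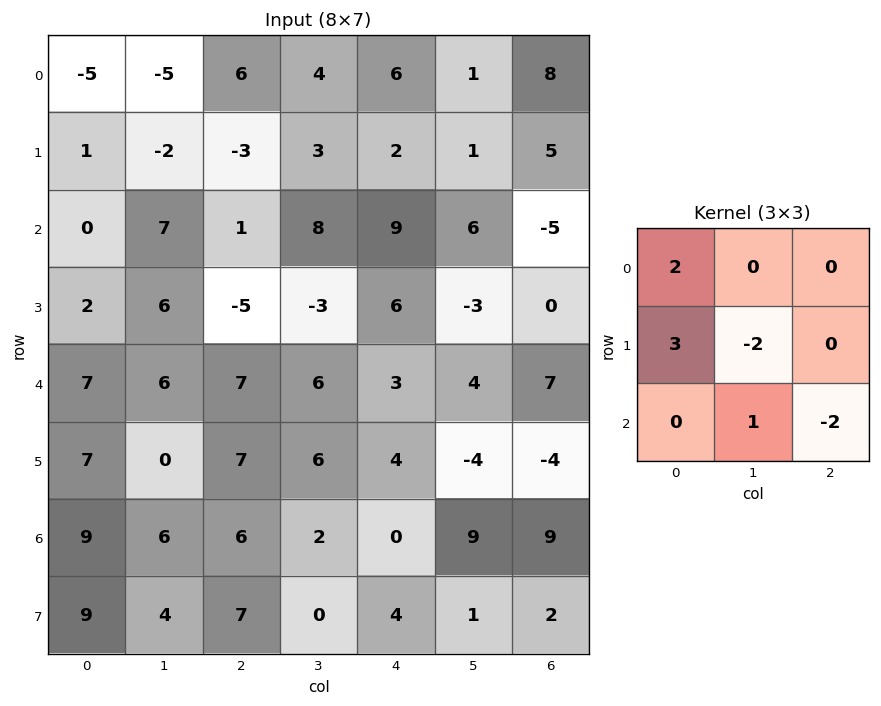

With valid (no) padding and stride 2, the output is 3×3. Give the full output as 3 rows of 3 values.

2 -13 32
-14 -7 32
29 25 17

Output[0,0]: The receptive field on the input at this output position is [-5 -5 6 / 1 -2 -3 / 0 7 1]. Elementwise product with the kernel and sum: -5·2 + 1·3 + -2·-2 + 7·1 + 1·-2.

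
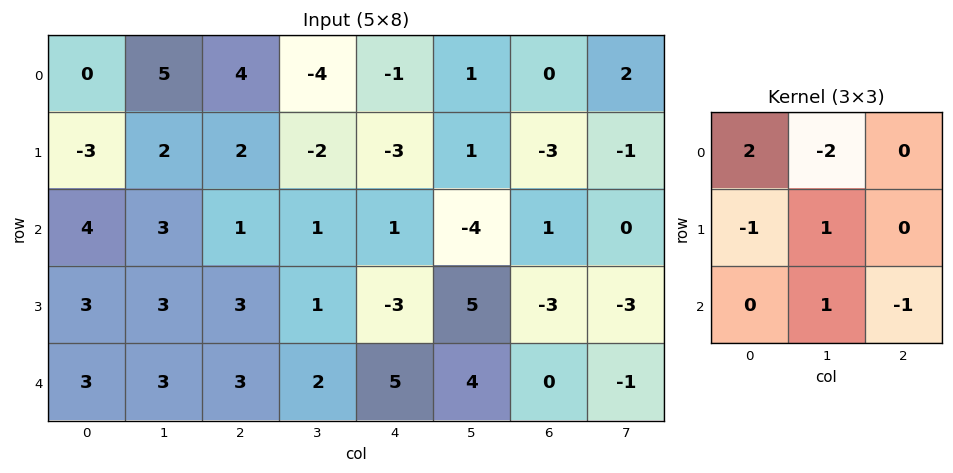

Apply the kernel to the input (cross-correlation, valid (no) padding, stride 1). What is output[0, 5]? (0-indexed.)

-1

The receptive field on the input at this output position is [1 0 2 / 1 -3 -1 / -4 1 0]. Elementwise product with the kernel and sum: 1·2 + 0·-2 + 1·-1 + -3·1 + 1·1 + 0·-1.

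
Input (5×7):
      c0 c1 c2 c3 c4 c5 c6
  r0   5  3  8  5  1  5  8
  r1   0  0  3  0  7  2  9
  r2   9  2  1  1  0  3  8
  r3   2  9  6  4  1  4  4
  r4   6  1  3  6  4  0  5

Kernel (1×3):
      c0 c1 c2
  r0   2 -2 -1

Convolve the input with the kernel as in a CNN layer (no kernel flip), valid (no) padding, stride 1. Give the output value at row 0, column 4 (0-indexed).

-16

The receptive field on the input at this output position is [1 5 8]. Elementwise product with the kernel and sum: 1·2 + 5·-2 + 8·-1.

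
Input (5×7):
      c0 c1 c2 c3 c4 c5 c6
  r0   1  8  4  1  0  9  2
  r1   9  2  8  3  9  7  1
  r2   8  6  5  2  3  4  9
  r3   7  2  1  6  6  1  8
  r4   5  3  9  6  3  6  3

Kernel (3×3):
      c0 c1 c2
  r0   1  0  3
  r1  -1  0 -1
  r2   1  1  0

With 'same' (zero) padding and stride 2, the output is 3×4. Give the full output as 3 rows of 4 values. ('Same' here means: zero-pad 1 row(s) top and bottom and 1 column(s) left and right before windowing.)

Output[0,0]: The receptive field on the zero-padded input at this output position is [0 0 0 / 0 1 8 / 0 9 2]. Elementwise product with the kernel and sum: 0·1 + 0·3 + 0·-1 + 8·-1 + 0·1 + 9·1.
Output[0,1]: The receptive field on the zero-padded input at this output position is [0 0 0 / 8 4 1 / 2 8 3]. Elementwise product with the kernel and sum: 0·1 + 0·3 + 8·-1 + 1·-1 + 2·1 + 8·1.

1 1 2 -1
7 6 30 12
3 11 -3 -5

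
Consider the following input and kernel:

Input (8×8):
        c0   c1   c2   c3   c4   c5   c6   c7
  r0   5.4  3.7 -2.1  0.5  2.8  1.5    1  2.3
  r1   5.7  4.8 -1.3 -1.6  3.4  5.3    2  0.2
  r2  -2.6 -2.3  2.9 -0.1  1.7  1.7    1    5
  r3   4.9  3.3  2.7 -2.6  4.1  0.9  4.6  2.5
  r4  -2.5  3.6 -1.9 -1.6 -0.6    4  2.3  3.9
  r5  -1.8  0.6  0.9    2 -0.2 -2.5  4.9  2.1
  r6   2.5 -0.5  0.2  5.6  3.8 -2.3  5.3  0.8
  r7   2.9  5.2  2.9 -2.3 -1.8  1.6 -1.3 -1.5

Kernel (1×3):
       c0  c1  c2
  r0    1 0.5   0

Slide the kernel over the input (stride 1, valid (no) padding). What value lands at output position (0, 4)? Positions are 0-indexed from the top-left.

The receptive field on the input at this output position is [2.8 1.5 1]. Elementwise product with the kernel and sum: 2.8·1 + 1.5·0.5.

3.55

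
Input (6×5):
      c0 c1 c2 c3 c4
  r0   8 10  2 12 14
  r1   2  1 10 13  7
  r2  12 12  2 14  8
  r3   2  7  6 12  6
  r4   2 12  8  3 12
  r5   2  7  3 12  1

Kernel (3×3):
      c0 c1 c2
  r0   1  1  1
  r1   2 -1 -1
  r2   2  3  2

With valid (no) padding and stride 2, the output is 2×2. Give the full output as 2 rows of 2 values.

77 90
73 67

Output[0,0]: The receptive field on the input at this output position is [8 10 2 / 2 1 10 / 12 12 2]. Elementwise product with the kernel and sum: 8·1 + 10·1 + 2·1 + 2·2 + 1·-1 + 10·-1 + 12·2 + 12·3 + 2·2.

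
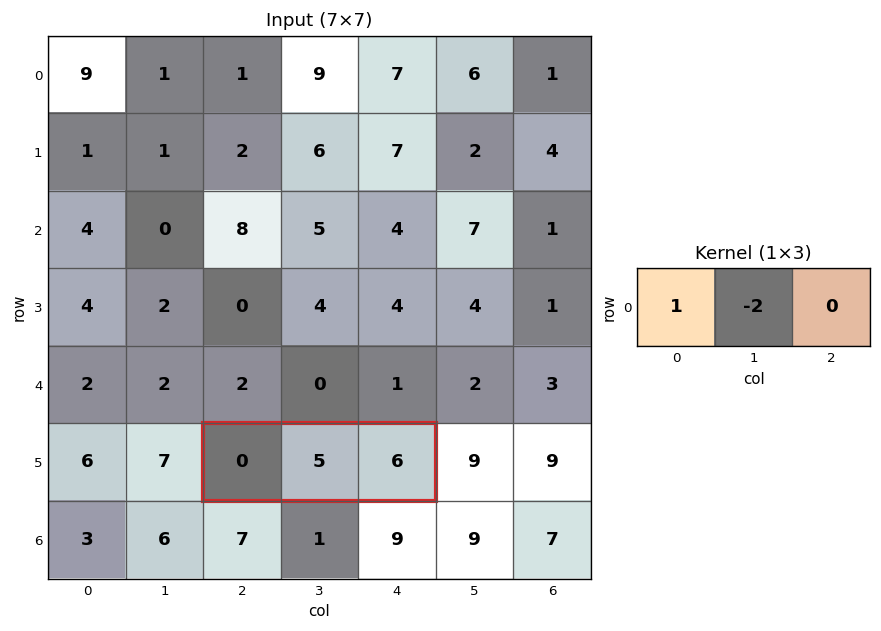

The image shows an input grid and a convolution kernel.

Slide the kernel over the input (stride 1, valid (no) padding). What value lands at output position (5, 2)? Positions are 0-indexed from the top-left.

-10

The receptive field on the input at this output position is [0 5 6]. Elementwise product with the kernel and sum: 0·1 + 5·-2.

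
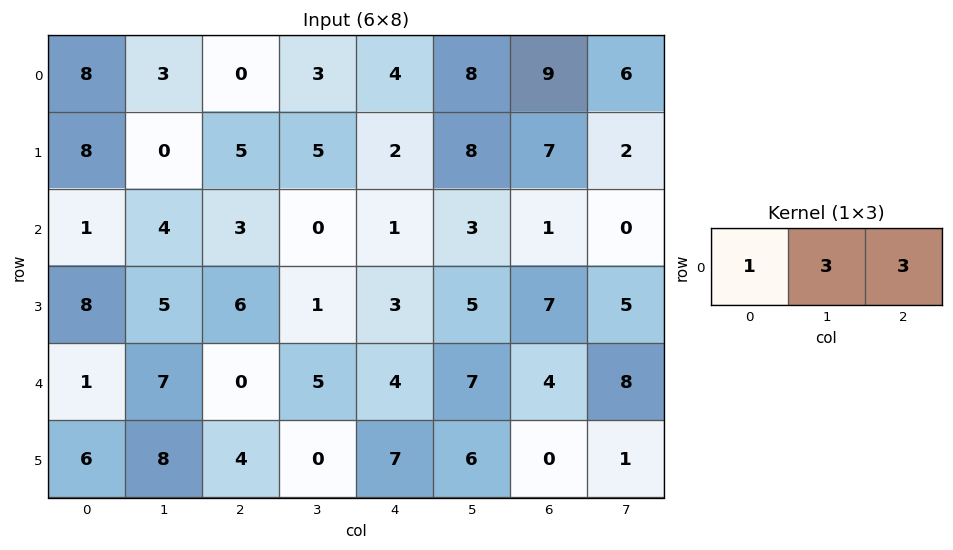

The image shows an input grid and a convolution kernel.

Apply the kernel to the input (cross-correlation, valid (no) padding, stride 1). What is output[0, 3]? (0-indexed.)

The receptive field on the input at this output position is [3 4 8]. Elementwise product with the kernel and sum: 3·1 + 4·3 + 8·3.

39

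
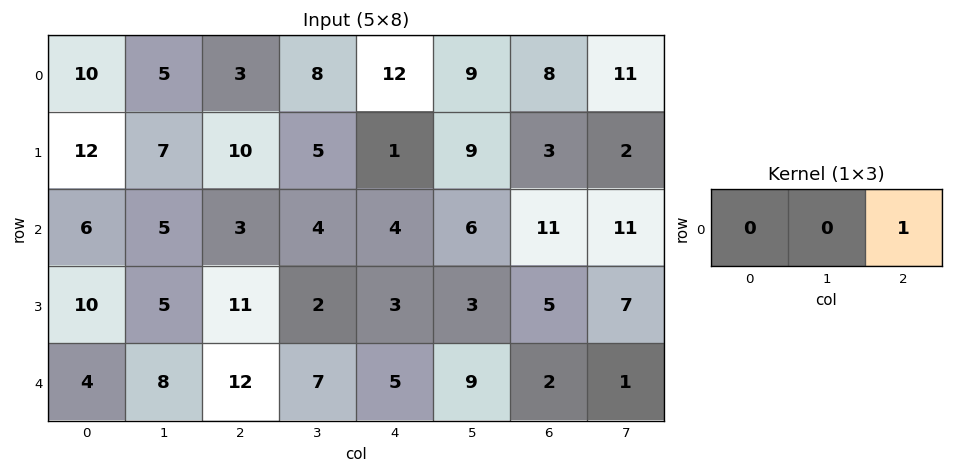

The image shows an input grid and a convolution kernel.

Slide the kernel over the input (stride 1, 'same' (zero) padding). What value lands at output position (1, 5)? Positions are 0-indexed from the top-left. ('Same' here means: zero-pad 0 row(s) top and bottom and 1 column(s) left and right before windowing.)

3

The receptive field on the zero-padded input at this output position is [1 9 3]. Elementwise product with the kernel and sum: 3·1.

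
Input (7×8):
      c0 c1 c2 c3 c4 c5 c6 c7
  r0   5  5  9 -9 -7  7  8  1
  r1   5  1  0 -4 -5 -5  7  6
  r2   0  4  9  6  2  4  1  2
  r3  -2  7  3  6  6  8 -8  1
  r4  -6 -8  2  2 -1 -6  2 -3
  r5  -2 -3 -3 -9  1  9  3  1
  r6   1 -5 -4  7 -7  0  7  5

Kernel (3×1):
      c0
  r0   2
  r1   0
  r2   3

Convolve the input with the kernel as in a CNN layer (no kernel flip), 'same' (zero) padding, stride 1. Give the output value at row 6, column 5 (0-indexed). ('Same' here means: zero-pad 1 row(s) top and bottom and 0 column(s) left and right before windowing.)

The receptive field on the zero-padded input at this output position is [9 / 0 / 0]. Elementwise product with the kernel and sum: 9·2 + 0·3.

18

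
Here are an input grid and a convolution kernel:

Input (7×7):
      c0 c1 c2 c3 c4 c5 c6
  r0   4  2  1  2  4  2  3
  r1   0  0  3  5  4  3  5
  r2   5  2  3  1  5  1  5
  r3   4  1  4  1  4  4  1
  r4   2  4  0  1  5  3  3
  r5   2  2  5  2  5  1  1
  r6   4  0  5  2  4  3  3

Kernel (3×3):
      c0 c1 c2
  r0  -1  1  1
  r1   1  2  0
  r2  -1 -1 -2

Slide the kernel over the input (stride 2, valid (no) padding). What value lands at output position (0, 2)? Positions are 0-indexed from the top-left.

The receptive field on the input at this output position is [4 2 3 / 4 3 5 / 5 1 5]. Elementwise product with the kernel and sum: 4·-1 + 2·1 + 3·1 + 4·1 + 3·2 + 5·-1 + 1·-1 + 5·-2.

-5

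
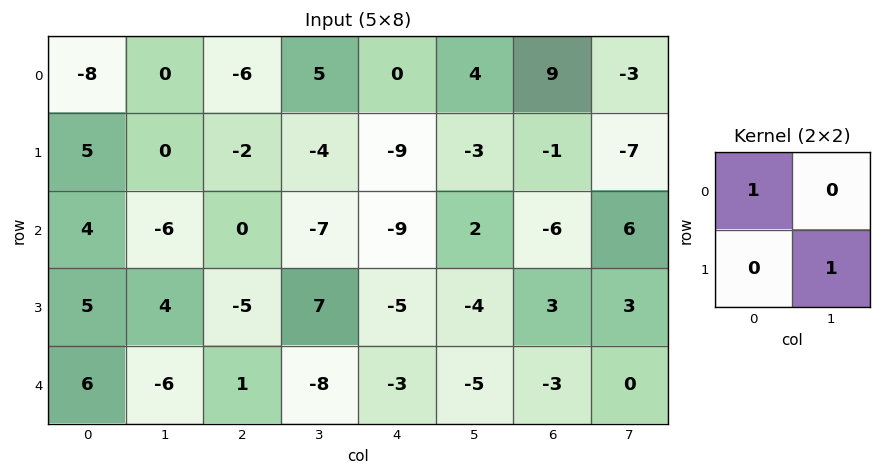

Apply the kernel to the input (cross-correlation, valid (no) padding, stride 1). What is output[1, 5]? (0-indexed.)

The receptive field on the input at this output position is [-3 -1 / 2 -6]. Elementwise product with the kernel and sum: -3·1 + -6·1.

-9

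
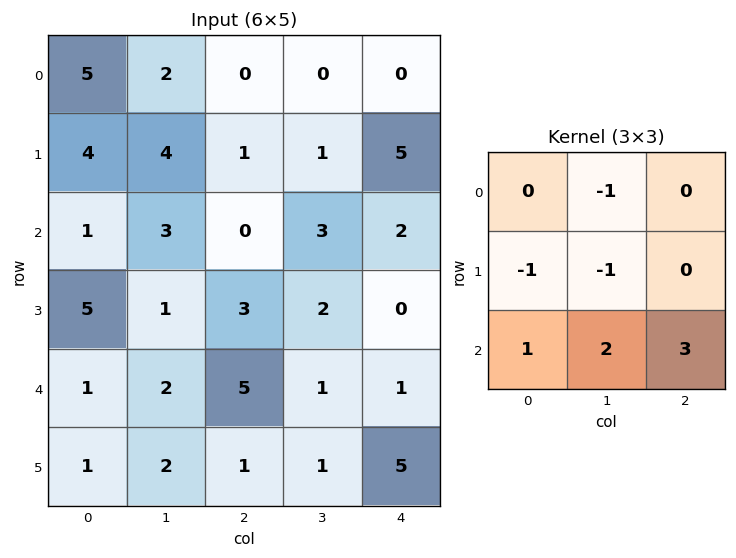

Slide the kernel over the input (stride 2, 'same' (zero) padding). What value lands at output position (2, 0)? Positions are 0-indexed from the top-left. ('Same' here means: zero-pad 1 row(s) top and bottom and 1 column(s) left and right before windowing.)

2

The receptive field on the zero-padded input at this output position is [0 5 1 / 0 1 2 / 0 1 2]. Elementwise product with the kernel and sum: 5·-1 + 0·-1 + 1·-1 + 0·1 + 1·2 + 2·3.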